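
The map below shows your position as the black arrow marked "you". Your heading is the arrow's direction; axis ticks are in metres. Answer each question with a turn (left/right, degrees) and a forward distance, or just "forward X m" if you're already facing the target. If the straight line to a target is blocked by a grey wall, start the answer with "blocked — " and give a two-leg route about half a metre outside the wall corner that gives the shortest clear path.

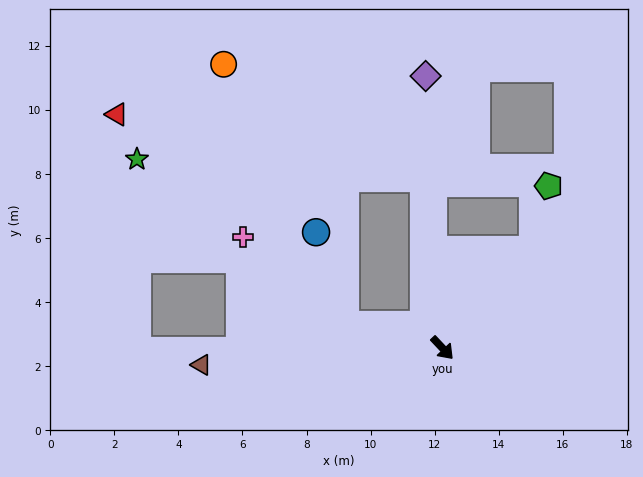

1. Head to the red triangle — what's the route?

blocked — turn left 143°, forward 5.3 m, then turn left 72°, forward 9.8 m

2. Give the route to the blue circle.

blocked — turn right 147°, forward 3.1 m, then turn right 58°, forward 3.0 m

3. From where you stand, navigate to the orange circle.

blocked — turn left 143°, forward 5.3 m, then turn left 54°, forward 7.2 m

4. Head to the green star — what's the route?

blocked — turn left 143°, forward 5.3 m, then turn left 80°, forward 9.0 m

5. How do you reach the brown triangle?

turn right 129°, forward 7.5 m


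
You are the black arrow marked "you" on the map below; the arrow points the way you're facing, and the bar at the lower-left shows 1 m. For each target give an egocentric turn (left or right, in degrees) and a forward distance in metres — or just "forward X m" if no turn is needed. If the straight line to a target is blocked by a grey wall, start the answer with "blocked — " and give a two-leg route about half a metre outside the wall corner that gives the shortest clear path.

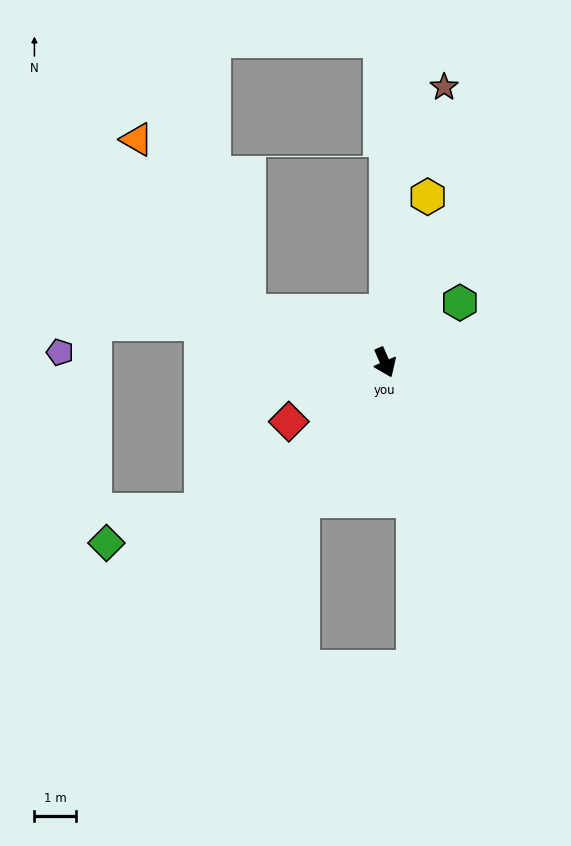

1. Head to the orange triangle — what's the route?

blocked — turn right 134°, forward 3.5 m, then turn right 37°, forward 4.9 m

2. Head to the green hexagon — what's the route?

turn left 105°, forward 2.3 m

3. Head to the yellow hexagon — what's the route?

turn left 142°, forward 4.1 m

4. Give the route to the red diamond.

turn right 82°, forward 2.7 m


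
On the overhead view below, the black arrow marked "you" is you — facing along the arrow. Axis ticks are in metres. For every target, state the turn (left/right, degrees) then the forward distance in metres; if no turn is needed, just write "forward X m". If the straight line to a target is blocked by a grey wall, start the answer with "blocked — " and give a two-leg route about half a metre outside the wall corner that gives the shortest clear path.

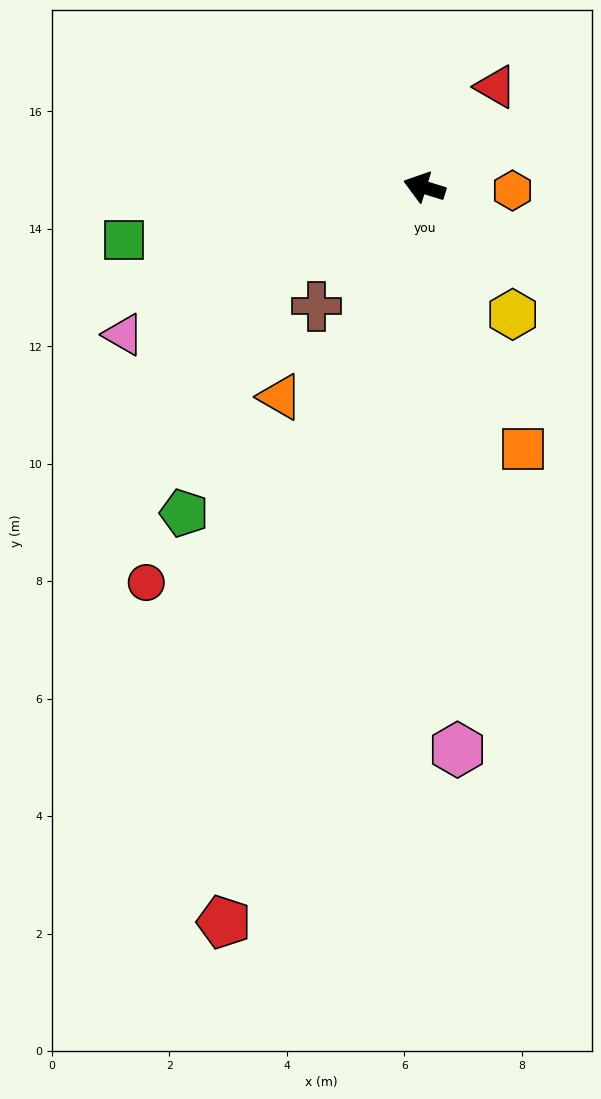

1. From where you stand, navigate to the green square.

turn left 27°, forward 5.2 m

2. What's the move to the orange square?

turn left 128°, forward 4.8 m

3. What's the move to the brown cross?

turn left 65°, forward 2.7 m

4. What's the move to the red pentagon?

turn left 92°, forward 13.0 m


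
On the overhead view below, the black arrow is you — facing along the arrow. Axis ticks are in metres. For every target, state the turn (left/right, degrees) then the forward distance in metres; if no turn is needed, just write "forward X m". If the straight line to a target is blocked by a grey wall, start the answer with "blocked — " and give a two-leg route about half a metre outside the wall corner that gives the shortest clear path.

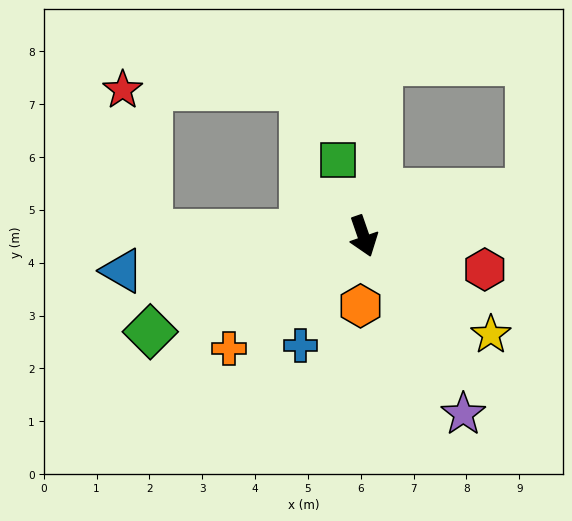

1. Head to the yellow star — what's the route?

turn left 33°, forward 3.0 m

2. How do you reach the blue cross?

turn right 49°, forward 2.4 m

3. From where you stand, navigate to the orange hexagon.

turn right 22°, forward 1.3 m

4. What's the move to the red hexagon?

turn left 56°, forward 2.4 m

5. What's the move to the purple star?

turn left 10°, forward 3.9 m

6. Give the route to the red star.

blocked — turn right 110°, forward 4.0 m, then turn right 78°, forward 2.7 m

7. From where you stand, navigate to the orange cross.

turn right 69°, forward 3.3 m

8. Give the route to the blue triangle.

turn right 101°, forward 4.6 m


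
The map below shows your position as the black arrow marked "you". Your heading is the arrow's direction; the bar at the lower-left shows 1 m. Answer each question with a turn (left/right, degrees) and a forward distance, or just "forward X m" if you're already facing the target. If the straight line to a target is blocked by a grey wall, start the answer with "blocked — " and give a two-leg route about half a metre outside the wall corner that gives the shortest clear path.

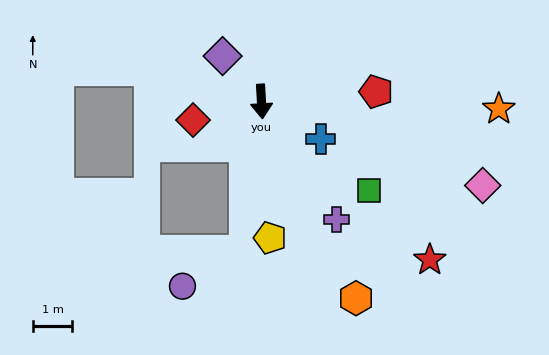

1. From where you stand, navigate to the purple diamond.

turn right 143°, forward 1.5 m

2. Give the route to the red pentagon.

turn left 92°, forward 2.9 m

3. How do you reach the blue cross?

turn left 54°, forward 1.8 m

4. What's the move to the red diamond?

turn right 78°, forward 1.8 m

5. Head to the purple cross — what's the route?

turn left 29°, forward 3.5 m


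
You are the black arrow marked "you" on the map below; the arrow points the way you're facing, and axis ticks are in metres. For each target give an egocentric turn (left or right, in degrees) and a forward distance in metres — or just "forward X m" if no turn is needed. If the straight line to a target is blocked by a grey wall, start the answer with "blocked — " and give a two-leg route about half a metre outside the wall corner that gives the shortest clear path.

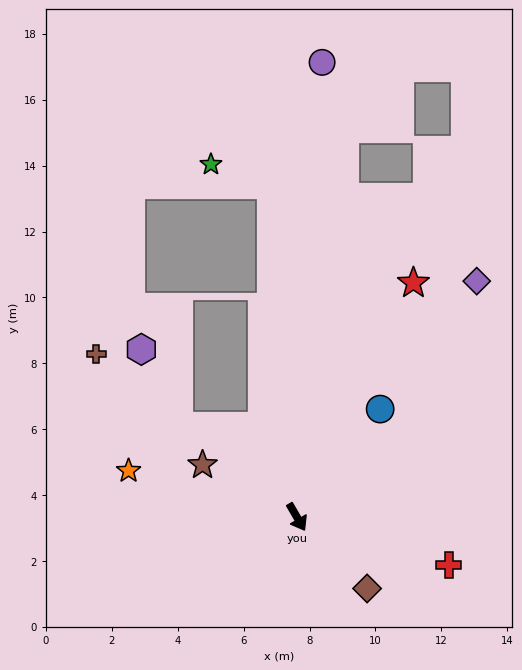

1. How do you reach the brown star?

turn right 149°, forward 3.3 m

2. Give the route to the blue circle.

turn left 112°, forward 4.1 m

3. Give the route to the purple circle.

turn left 147°, forward 13.8 m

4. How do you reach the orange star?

turn right 136°, forward 5.3 m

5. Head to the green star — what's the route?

blocked — turn left 154°, forward 10.1 m, then turn left 67°, forward 1.9 m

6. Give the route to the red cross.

turn left 42°, forward 4.8 m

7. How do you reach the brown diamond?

turn left 14°, forward 3.0 m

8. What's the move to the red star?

turn left 123°, forward 7.9 m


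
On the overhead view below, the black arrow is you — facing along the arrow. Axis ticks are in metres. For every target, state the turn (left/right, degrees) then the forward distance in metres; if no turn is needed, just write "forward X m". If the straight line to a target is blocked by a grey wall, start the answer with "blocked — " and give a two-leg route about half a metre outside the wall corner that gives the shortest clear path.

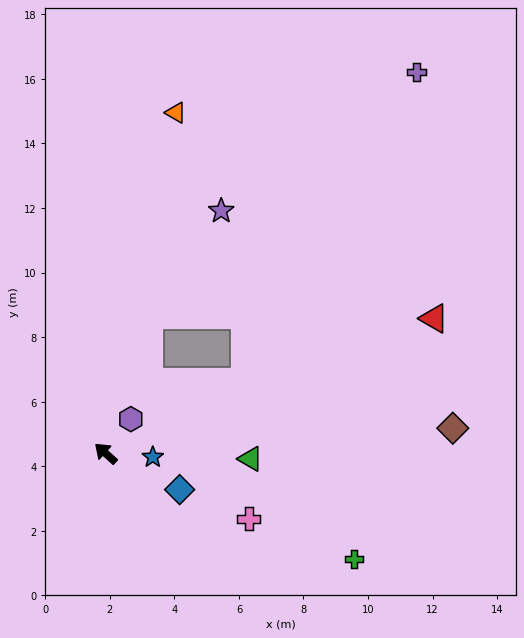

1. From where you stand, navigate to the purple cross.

blocked — turn right 111°, forward 4.8 m, then turn left 34°, forward 11.0 m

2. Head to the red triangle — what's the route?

turn right 116°, forward 11.0 m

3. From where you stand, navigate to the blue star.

turn right 143°, forward 1.5 m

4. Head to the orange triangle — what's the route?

turn right 60°, forward 10.8 m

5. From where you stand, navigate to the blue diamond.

turn right 164°, forward 2.6 m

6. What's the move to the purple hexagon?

turn right 84°, forward 1.3 m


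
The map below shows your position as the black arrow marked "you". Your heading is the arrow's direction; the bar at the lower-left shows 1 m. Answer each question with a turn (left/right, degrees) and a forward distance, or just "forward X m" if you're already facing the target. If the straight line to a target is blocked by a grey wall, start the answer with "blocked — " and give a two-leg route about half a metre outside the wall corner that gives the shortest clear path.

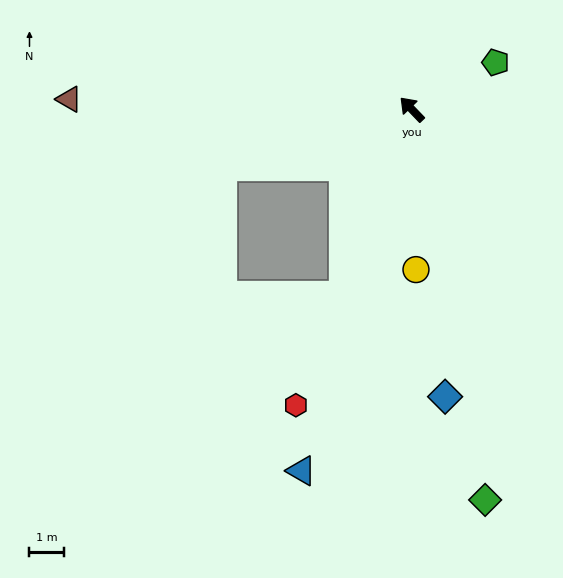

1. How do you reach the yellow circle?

turn left 138°, forward 4.7 m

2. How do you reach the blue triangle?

turn left 119°, forward 11.1 m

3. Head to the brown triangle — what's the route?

turn left 45°, forward 10.0 m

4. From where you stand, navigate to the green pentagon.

turn right 105°, forward 2.8 m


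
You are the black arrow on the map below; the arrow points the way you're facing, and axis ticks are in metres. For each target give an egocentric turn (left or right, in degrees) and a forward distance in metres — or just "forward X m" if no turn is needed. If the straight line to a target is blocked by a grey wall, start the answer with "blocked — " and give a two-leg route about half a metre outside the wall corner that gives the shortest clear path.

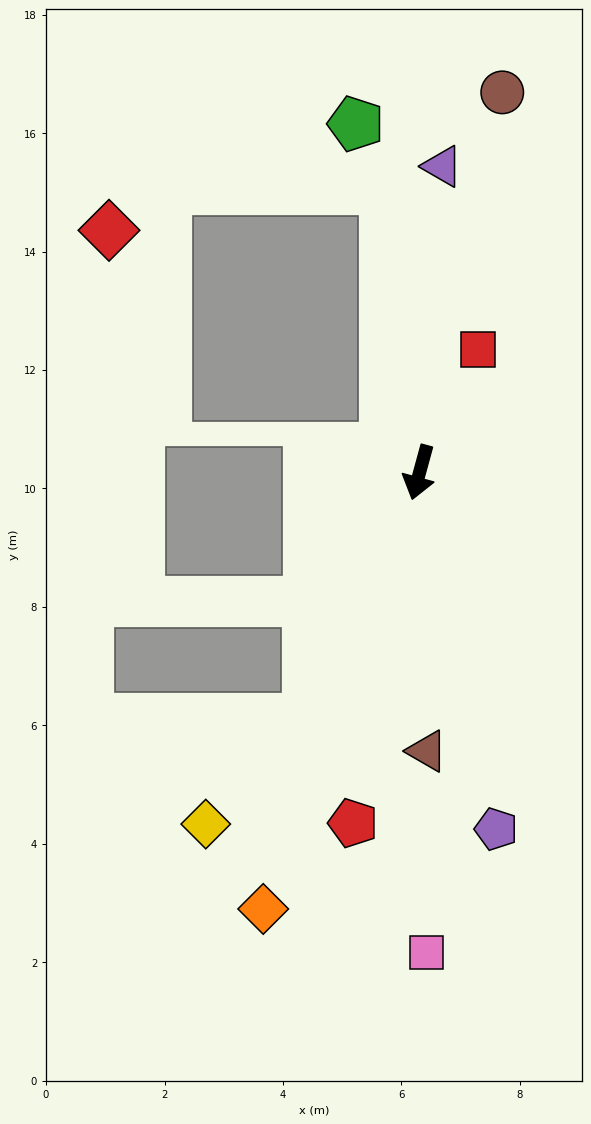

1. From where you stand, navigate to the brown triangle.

turn left 17°, forward 4.7 m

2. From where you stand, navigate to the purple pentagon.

turn left 27°, forward 6.2 m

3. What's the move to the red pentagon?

turn left 5°, forward 6.0 m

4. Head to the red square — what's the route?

turn left 170°, forward 2.3 m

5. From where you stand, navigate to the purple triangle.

turn right 169°, forward 5.2 m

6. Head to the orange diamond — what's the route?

turn right 4°, forward 7.8 m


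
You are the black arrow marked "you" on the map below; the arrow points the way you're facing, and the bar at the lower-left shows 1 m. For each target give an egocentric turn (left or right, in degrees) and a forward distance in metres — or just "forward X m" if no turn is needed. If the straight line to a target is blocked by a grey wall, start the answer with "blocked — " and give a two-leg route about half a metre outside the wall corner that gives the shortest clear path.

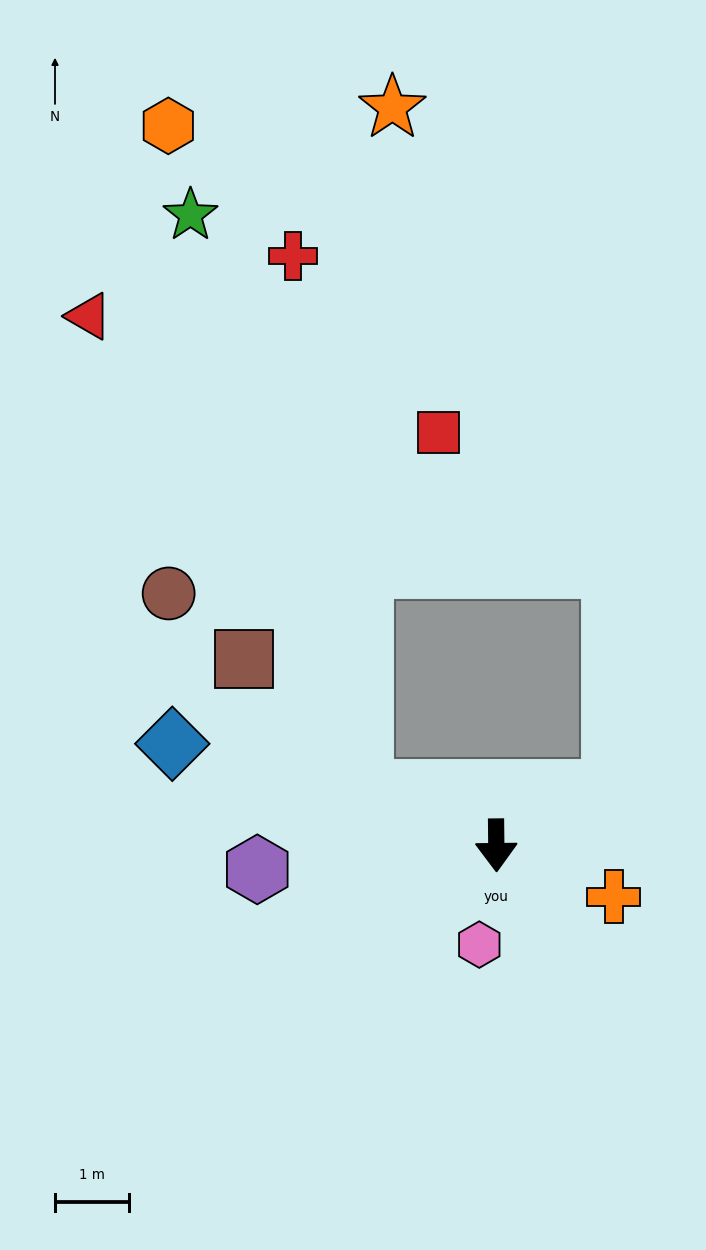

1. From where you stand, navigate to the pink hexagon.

turn right 10°, forward 1.4 m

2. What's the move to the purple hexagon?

turn right 85°, forward 3.3 m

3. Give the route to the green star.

blocked — turn right 112°, forward 2.0 m, then turn right 52°, forward 8.2 m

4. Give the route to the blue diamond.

turn right 108°, forward 4.6 m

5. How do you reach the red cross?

blocked — turn right 112°, forward 2.0 m, then turn right 61°, forward 7.3 m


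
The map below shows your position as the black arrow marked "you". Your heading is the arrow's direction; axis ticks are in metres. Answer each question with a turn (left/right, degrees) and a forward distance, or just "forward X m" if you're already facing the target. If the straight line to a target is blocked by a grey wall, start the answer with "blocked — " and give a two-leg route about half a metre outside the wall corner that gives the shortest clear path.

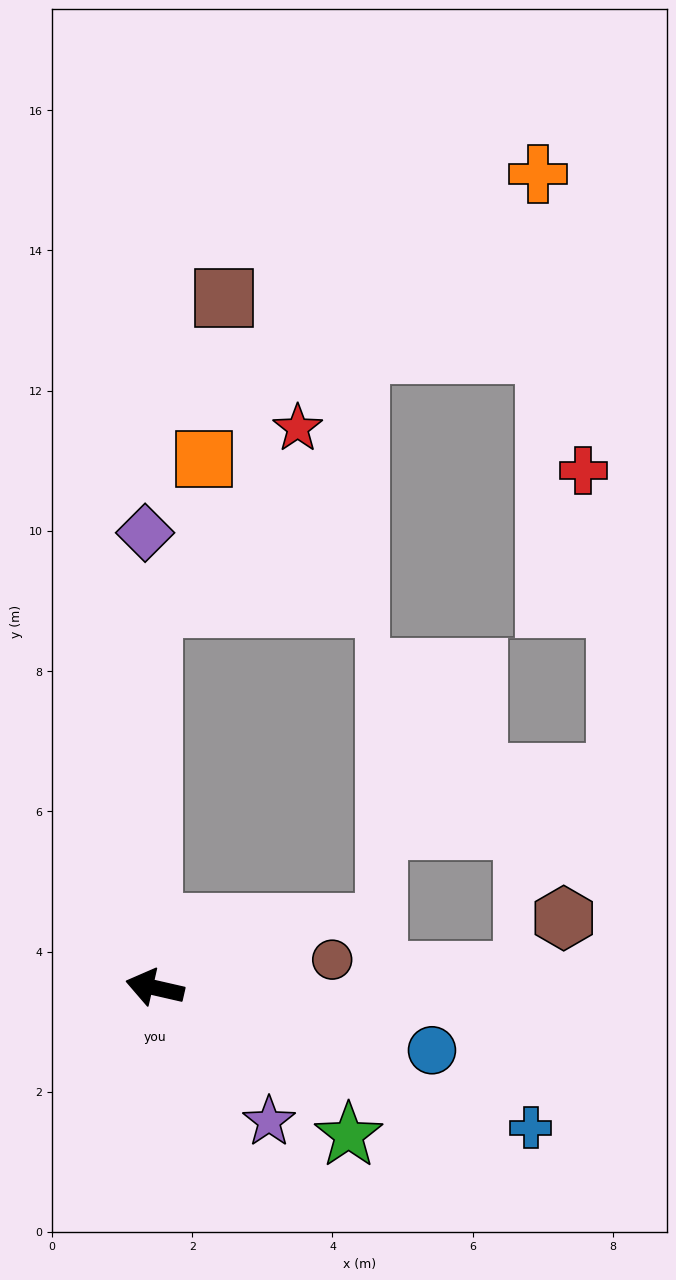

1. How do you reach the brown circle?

turn right 158°, forward 2.6 m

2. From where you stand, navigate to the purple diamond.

turn right 76°, forward 6.5 m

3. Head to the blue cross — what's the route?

turn left 172°, forward 5.7 m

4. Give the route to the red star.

blocked — turn right 77°, forward 5.4 m, then turn right 39°, forward 3.3 m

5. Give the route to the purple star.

turn left 143°, forward 2.5 m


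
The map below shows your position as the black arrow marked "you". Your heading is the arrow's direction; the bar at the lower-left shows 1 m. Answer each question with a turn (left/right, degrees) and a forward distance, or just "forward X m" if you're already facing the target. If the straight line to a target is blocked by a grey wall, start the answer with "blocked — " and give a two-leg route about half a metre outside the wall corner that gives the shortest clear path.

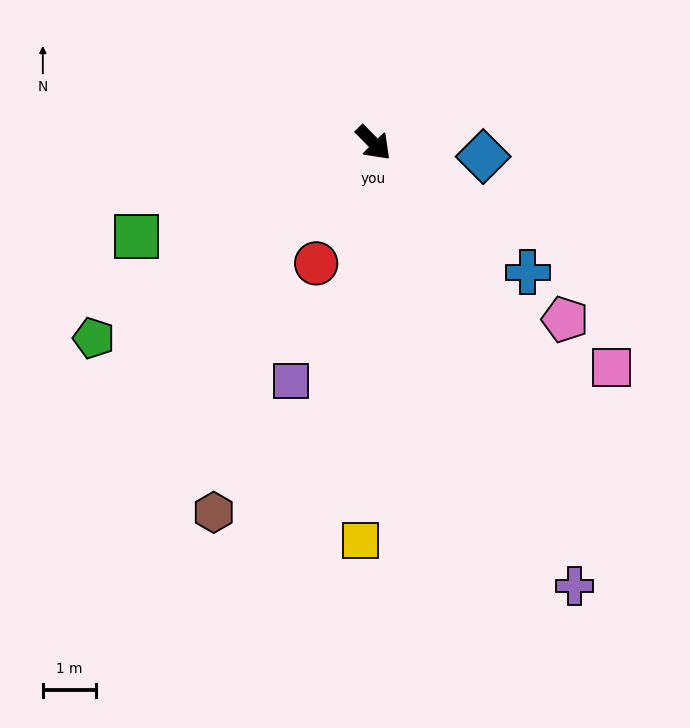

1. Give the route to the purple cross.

turn right 20°, forward 9.2 m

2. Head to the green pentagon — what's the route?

turn right 100°, forward 6.4 m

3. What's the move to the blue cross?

turn left 5°, forward 3.8 m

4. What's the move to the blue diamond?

turn left 38°, forward 2.1 m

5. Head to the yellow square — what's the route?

turn right 47°, forward 7.5 m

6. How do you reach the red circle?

turn right 70°, forward 2.5 m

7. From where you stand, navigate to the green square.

turn right 113°, forward 4.8 m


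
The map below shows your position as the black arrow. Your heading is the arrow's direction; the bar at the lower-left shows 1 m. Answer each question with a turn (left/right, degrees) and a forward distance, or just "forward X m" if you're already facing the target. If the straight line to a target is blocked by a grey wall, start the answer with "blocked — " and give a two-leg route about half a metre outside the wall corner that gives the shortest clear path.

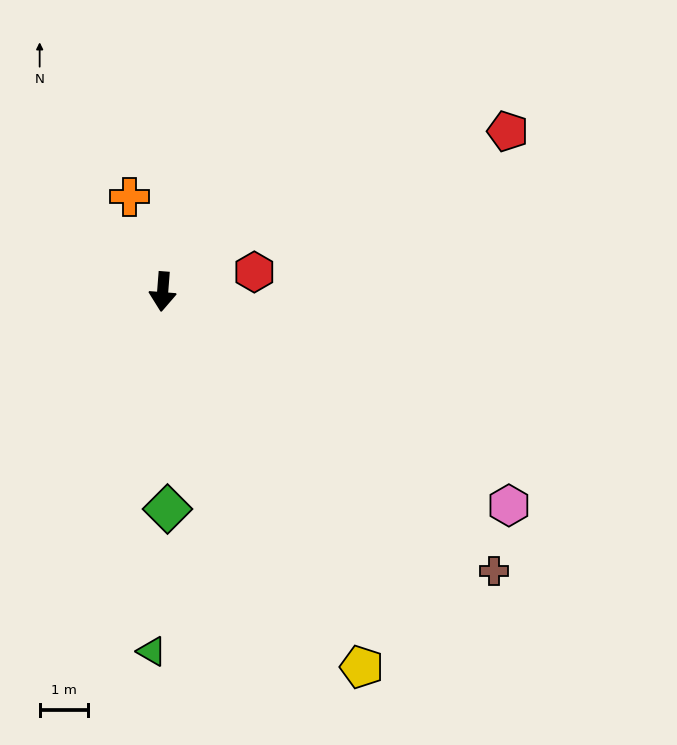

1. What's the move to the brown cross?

turn left 54°, forward 9.0 m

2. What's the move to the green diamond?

turn left 6°, forward 4.5 m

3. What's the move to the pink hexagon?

turn left 63°, forward 8.4 m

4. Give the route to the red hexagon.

turn left 107°, forward 1.9 m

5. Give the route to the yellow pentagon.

turn left 32°, forward 8.8 m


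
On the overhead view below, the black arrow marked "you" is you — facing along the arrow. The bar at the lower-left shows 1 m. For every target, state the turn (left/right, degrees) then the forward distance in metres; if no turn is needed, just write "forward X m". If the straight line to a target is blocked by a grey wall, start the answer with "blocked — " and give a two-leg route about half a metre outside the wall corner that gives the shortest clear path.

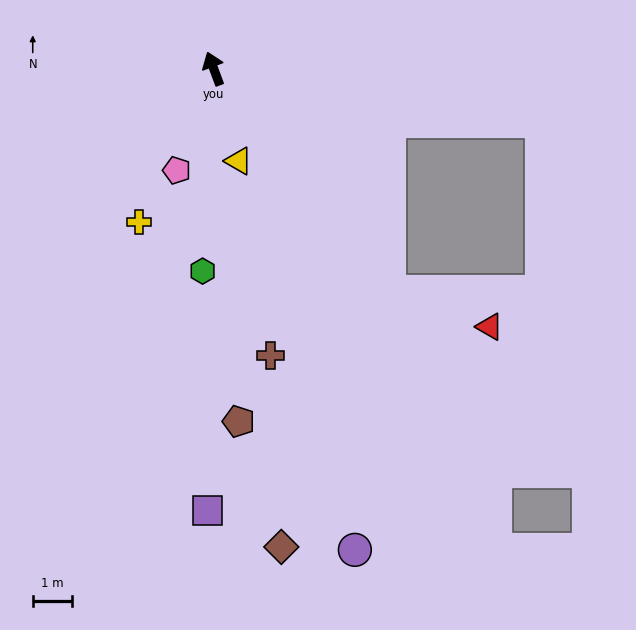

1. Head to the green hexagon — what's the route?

turn left 156°, forward 5.2 m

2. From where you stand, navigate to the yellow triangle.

turn left 175°, forward 2.5 m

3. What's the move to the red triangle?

blocked — turn right 162°, forward 7.3 m, then turn left 32°, forward 2.7 m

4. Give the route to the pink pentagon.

turn left 140°, forward 2.8 m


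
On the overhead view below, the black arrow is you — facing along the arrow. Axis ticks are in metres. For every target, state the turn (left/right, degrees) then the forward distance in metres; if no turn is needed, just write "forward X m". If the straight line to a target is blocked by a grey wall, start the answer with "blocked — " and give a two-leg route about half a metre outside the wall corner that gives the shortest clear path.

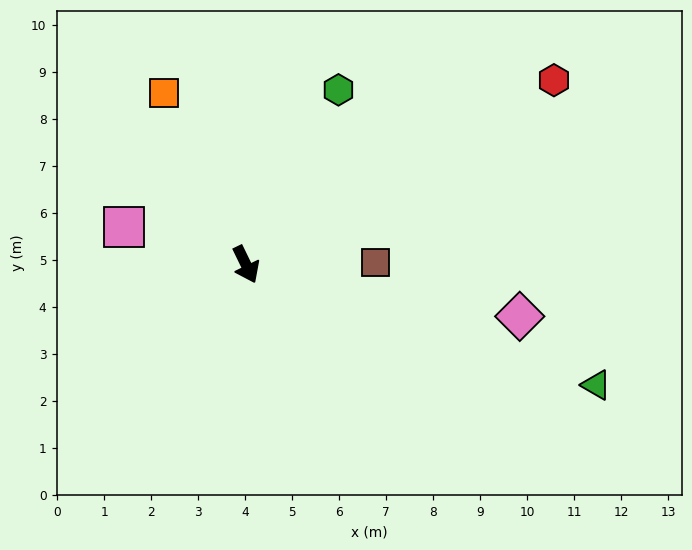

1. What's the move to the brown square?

turn left 65°, forward 2.8 m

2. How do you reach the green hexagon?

turn left 126°, forward 4.2 m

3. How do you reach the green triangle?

turn left 45°, forward 7.9 m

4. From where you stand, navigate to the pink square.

turn right 133°, forward 2.7 m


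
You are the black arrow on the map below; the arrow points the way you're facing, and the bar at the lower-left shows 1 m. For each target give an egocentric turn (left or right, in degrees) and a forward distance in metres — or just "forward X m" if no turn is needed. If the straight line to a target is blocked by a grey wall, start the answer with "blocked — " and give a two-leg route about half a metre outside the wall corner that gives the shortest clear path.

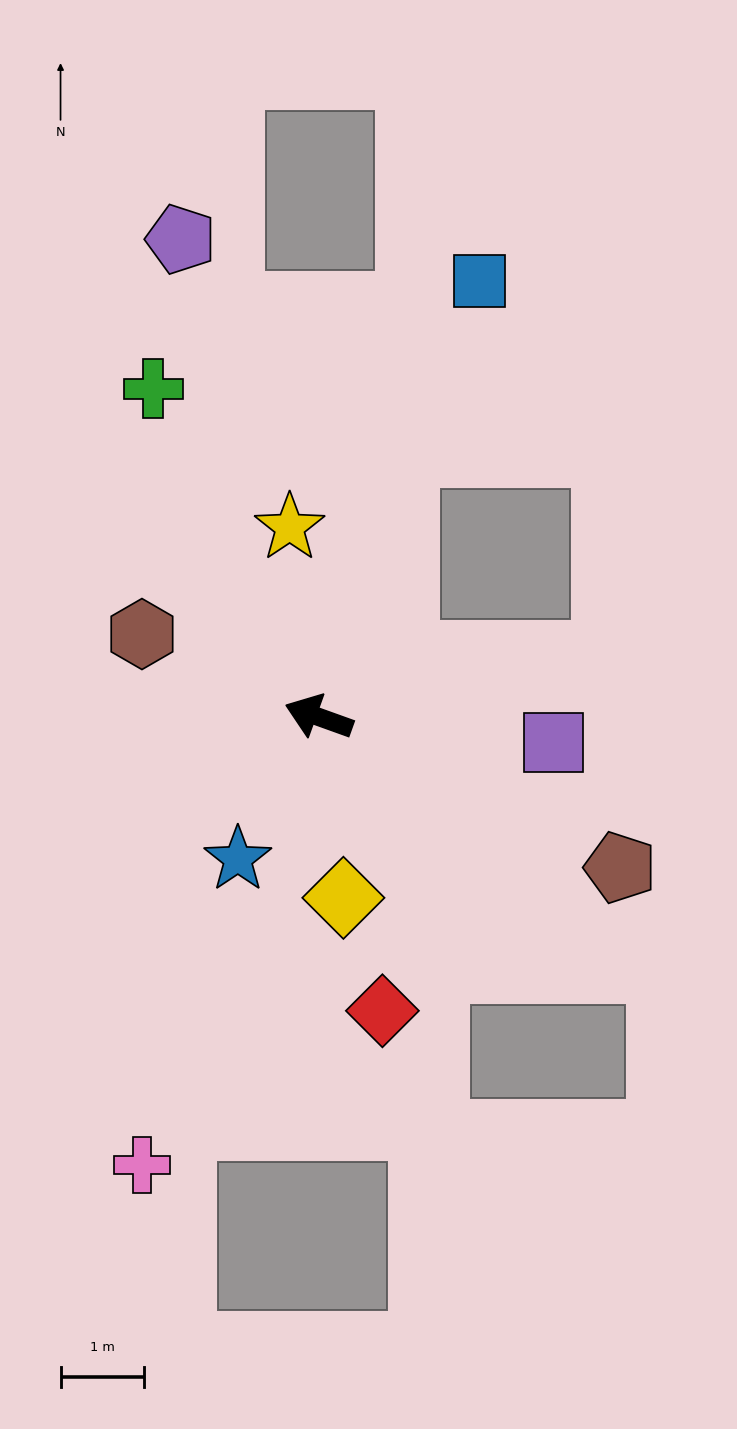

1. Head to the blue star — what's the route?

turn left 80°, forward 2.0 m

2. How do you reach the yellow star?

turn right 62°, forward 2.3 m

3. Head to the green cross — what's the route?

turn right 43°, forward 4.4 m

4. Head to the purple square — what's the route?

turn right 166°, forward 2.8 m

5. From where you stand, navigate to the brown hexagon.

turn right 5°, forward 2.3 m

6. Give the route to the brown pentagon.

turn left 173°, forward 4.0 m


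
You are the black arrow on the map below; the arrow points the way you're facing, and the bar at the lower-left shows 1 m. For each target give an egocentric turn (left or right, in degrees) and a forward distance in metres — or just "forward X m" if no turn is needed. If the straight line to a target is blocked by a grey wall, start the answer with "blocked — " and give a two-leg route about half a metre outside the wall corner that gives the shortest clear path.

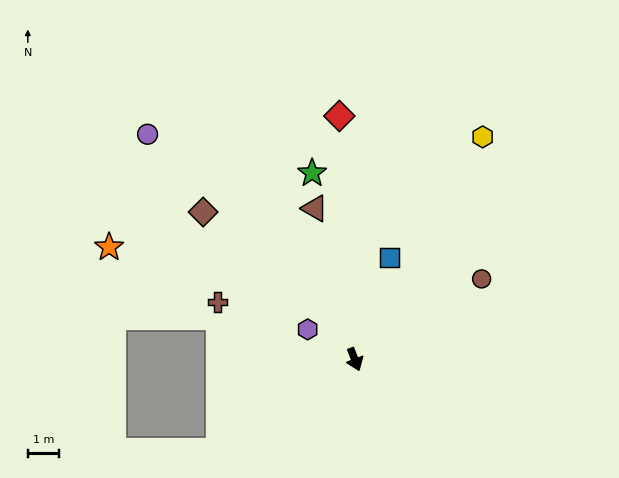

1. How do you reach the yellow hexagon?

turn left 129°, forward 8.1 m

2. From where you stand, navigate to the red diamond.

turn left 163°, forward 7.7 m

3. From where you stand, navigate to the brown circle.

turn left 101°, forward 4.8 m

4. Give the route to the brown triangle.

turn left 174°, forward 5.0 m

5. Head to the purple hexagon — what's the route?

turn right 144°, forward 1.8 m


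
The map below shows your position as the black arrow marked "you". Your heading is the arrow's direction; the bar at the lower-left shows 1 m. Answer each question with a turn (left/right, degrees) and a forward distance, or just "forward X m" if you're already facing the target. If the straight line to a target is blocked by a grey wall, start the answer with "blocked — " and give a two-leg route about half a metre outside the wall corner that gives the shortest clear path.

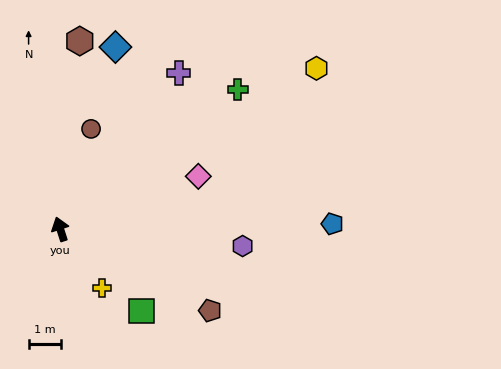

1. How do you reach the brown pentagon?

turn right 136°, forward 5.2 m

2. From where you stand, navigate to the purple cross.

turn right 55°, forward 6.0 m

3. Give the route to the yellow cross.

turn right 163°, forward 2.2 m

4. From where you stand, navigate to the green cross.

turn right 70°, forward 6.9 m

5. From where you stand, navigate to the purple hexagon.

turn right 113°, forward 5.6 m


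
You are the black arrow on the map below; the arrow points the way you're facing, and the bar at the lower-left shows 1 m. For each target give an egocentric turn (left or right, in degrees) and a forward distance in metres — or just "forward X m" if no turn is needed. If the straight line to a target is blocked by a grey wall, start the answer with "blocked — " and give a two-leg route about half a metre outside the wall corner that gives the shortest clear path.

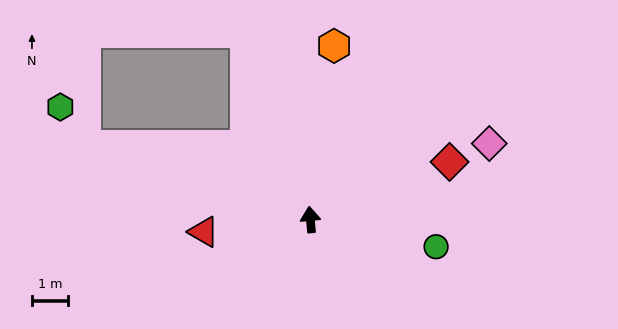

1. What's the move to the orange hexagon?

turn right 13°, forward 4.8 m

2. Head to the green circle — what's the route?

turn right 108°, forward 3.5 m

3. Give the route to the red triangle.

turn left 91°, forward 3.0 m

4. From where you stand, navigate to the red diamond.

turn right 73°, forward 4.1 m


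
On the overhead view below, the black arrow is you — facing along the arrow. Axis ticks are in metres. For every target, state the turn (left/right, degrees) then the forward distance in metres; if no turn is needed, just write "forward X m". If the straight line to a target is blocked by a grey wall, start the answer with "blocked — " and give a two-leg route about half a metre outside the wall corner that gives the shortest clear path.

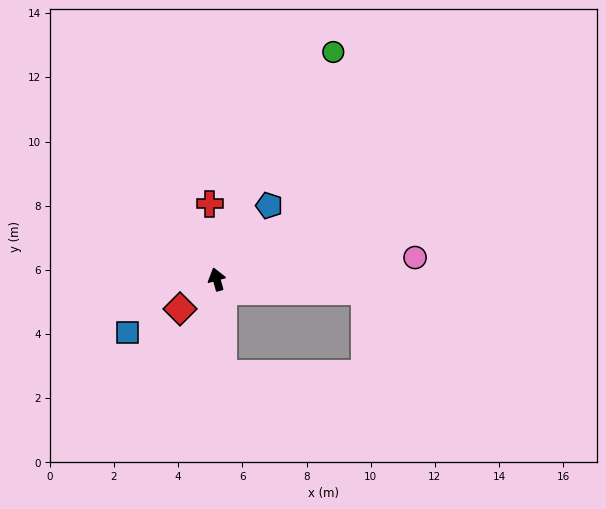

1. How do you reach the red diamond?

turn left 113°, forward 1.5 m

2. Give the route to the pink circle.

turn right 99°, forward 6.2 m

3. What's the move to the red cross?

turn right 10°, forward 2.4 m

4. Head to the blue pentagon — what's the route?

turn right 51°, forward 2.8 m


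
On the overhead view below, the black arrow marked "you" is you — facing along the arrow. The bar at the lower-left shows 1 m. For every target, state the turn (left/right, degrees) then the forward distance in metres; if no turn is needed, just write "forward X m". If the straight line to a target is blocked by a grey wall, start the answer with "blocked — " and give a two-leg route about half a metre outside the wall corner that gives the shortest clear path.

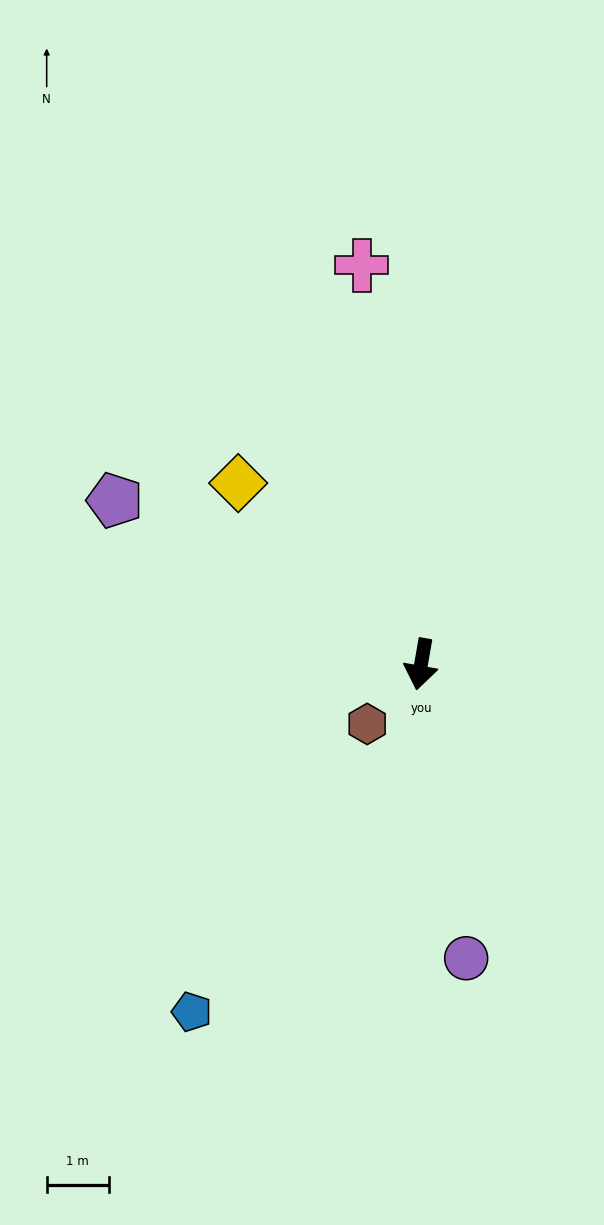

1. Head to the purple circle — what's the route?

turn left 19°, forward 4.8 m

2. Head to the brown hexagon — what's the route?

turn right 32°, forward 1.3 m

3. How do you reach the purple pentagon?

turn right 108°, forward 5.6 m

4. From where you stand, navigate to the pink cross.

turn right 162°, forward 6.5 m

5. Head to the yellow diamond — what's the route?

turn right 125°, forward 4.1 m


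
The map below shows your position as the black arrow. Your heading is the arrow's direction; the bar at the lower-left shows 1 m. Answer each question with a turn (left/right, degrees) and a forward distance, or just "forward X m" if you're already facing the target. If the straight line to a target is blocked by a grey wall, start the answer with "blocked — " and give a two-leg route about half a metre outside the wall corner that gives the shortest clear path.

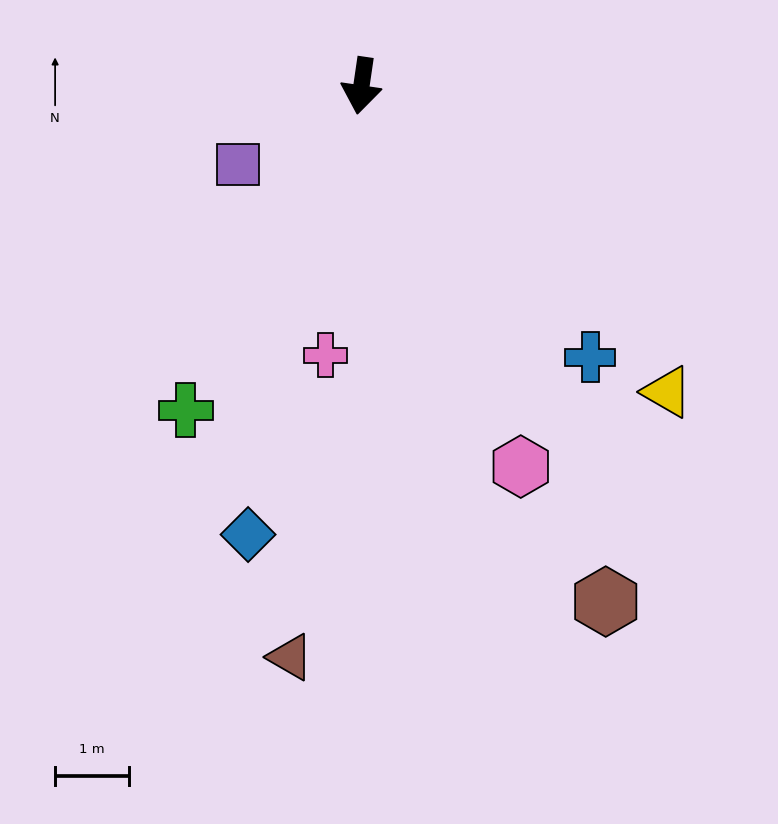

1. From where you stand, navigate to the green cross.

turn right 20°, forward 5.0 m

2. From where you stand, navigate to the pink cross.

forward 3.7 m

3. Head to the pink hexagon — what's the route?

turn left 31°, forward 5.6 m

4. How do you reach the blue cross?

turn left 48°, forward 4.8 m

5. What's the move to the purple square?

turn right 49°, forward 2.0 m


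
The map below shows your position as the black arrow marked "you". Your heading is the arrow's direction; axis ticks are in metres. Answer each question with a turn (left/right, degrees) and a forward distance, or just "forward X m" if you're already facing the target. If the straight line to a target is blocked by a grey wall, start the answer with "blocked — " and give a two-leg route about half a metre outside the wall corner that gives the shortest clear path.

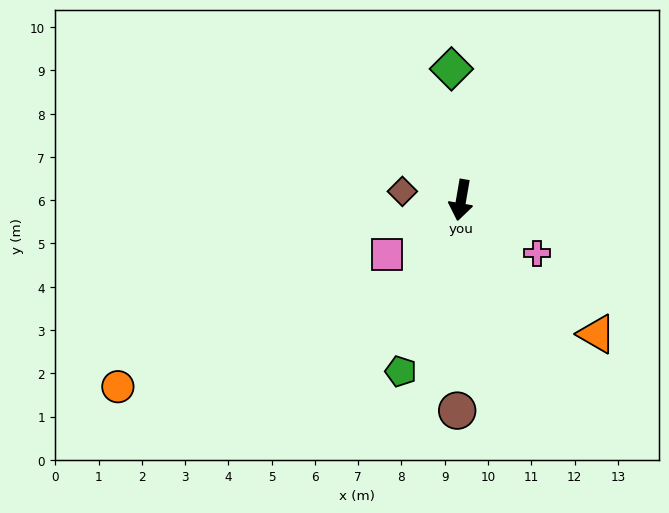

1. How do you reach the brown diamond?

turn right 89°, forward 1.4 m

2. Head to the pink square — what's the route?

turn right 44°, forward 2.1 m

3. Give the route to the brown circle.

turn left 9°, forward 4.9 m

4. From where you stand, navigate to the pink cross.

turn left 65°, forward 2.1 m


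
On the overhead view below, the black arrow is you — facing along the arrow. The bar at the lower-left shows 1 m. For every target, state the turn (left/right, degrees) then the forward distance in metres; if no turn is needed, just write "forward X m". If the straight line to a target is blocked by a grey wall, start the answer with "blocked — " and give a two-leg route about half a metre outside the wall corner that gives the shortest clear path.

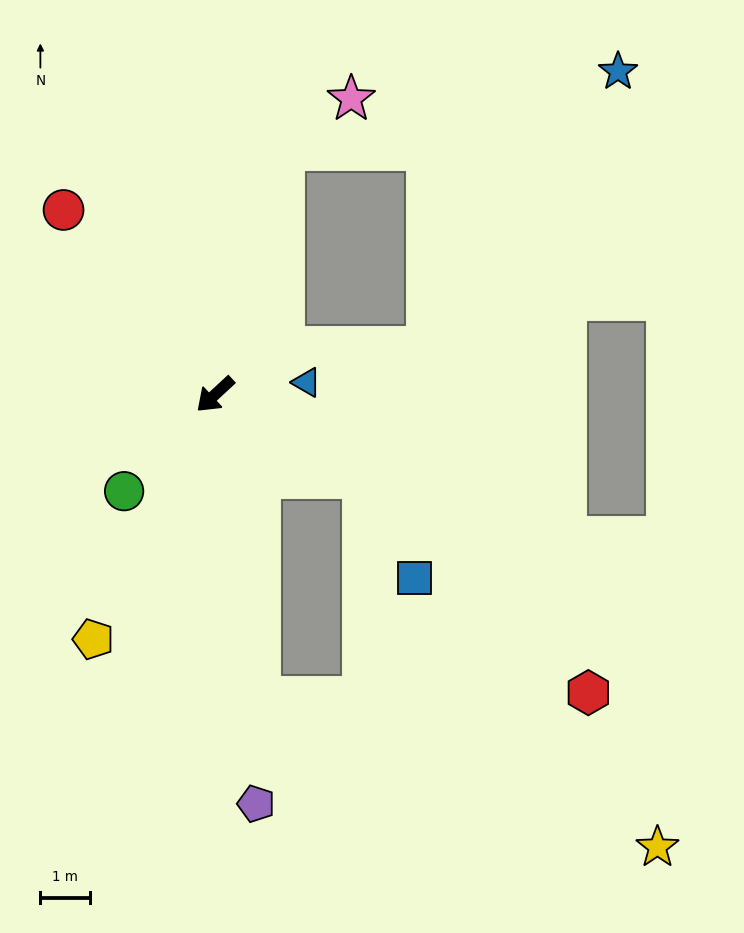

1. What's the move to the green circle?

turn left 4°, forward 2.7 m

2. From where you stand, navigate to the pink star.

blocked — turn right 149°, forward 5.2 m, then turn right 37°, forward 1.7 m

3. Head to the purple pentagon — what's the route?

turn left 53°, forward 8.4 m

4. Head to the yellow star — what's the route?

blocked — turn left 56°, forward 6.2 m, then turn left 61°, forward 8.6 m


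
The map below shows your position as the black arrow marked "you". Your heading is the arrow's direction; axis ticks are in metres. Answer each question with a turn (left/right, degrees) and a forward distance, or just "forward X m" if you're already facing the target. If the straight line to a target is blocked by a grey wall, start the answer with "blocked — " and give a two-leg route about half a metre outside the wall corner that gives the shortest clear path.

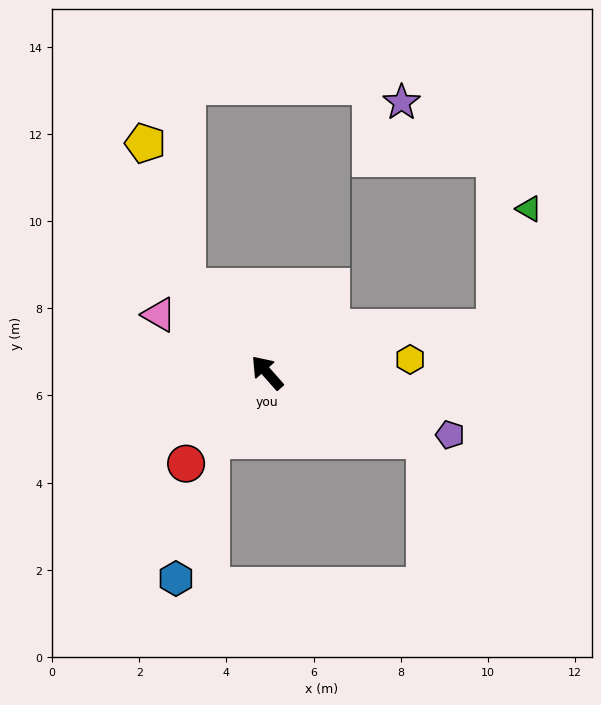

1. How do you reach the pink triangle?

turn left 20°, forward 2.8 m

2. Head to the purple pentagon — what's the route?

turn right 150°, forward 4.4 m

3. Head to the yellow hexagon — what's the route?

turn right 126°, forward 3.3 m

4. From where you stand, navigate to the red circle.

turn left 97°, forward 2.8 m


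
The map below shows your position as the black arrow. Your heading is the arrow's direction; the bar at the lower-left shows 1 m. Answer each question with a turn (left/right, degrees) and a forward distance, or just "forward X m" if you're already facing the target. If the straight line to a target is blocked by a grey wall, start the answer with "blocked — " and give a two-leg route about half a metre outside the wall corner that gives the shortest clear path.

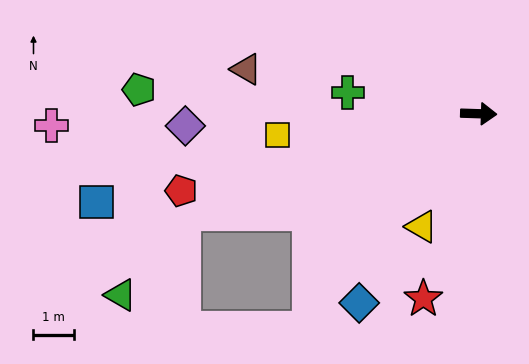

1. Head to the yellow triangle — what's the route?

turn right 115°, forward 3.2 m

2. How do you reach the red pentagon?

turn right 164°, forward 7.7 m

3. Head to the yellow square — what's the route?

turn right 172°, forward 5.1 m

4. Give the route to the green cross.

turn left 173°, forward 3.3 m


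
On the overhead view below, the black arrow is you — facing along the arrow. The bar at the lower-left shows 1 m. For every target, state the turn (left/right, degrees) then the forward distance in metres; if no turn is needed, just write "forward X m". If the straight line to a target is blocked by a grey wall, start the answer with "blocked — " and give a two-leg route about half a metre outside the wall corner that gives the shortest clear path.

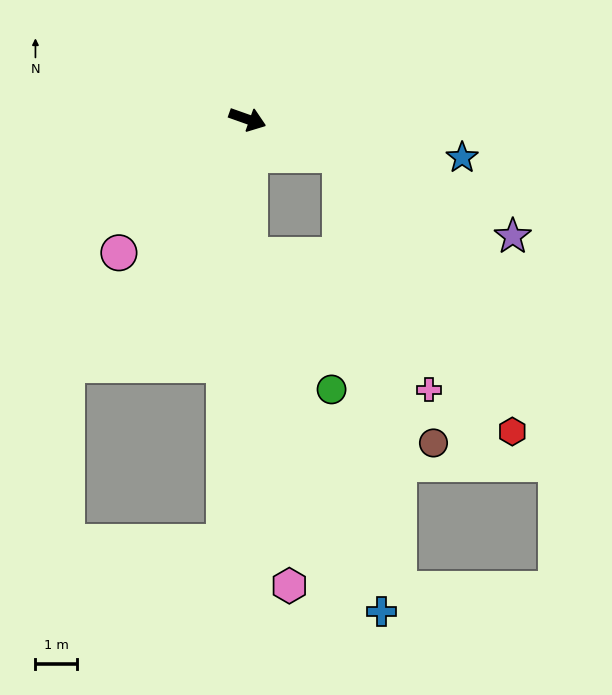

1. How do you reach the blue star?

turn left 9°, forward 5.2 m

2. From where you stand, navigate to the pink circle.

turn right 114°, forward 4.4 m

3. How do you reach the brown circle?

blocked — turn right 69°, forward 3.2 m, then turn left 43°, forward 6.3 m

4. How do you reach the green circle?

blocked — turn right 69°, forward 3.2 m, then turn left 30°, forward 3.7 m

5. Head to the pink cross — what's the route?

blocked — forward 2.4 m, then turn right 50°, forward 6.0 m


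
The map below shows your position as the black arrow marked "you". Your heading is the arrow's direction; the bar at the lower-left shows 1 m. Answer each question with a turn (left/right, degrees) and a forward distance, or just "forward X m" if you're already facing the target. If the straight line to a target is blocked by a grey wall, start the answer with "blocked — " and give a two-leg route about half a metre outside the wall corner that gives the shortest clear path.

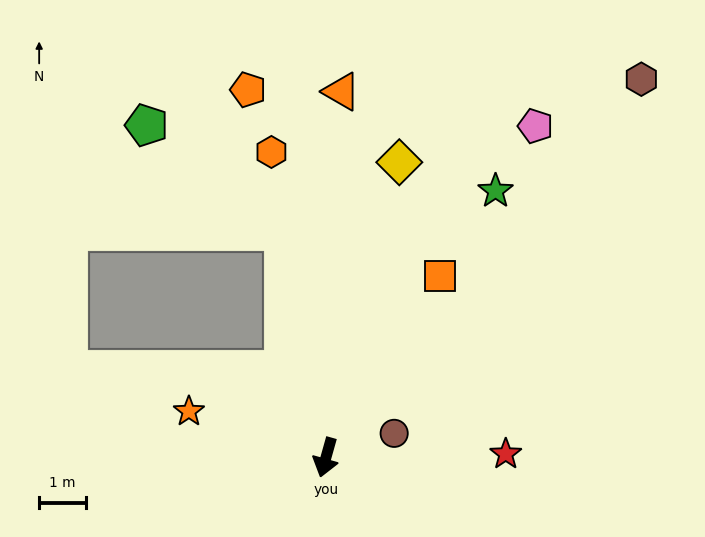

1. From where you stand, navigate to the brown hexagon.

turn left 156°, forward 10.5 m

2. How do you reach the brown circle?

turn left 125°, forward 1.5 m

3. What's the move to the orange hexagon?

turn right 154°, forward 6.6 m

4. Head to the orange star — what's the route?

turn right 93°, forward 3.1 m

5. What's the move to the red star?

turn left 107°, forward 3.8 m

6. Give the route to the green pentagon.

blocked — turn right 154°, forward 4.9 m, then turn left 42°, forward 3.7 m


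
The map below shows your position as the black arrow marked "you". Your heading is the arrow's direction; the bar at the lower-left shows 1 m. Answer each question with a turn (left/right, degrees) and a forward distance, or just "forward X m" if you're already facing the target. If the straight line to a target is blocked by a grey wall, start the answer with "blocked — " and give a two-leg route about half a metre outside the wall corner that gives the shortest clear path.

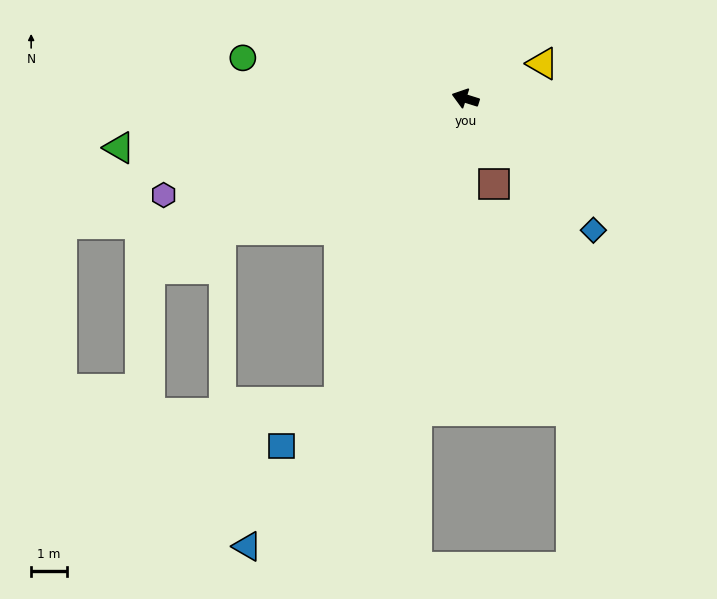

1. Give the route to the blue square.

blocked — turn left 85°, forward 9.2 m, then turn right 31°, forward 2.0 m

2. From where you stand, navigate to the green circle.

turn left 7°, forward 6.3 m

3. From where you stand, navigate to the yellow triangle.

turn right 138°, forward 2.4 m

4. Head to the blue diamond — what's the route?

turn left 152°, forward 5.1 m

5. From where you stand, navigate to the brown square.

turn left 126°, forward 2.5 m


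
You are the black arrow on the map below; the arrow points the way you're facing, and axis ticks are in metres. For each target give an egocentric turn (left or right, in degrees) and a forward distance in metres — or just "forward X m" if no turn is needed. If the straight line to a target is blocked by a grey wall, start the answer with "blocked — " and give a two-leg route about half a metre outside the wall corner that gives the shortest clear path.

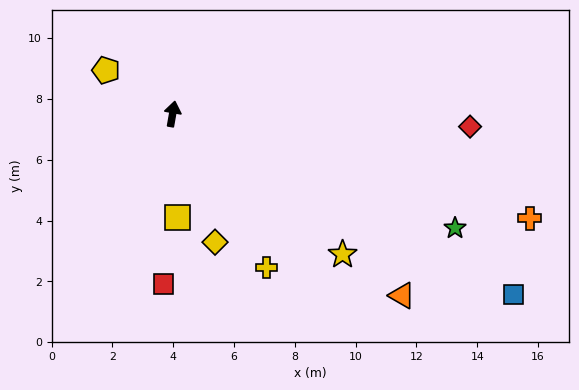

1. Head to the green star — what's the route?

turn right 102°, forward 10.0 m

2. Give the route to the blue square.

turn right 108°, forward 12.7 m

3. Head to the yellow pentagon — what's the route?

turn left 67°, forward 2.6 m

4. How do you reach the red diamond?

turn right 82°, forward 9.8 m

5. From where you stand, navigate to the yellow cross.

turn right 139°, forward 5.9 m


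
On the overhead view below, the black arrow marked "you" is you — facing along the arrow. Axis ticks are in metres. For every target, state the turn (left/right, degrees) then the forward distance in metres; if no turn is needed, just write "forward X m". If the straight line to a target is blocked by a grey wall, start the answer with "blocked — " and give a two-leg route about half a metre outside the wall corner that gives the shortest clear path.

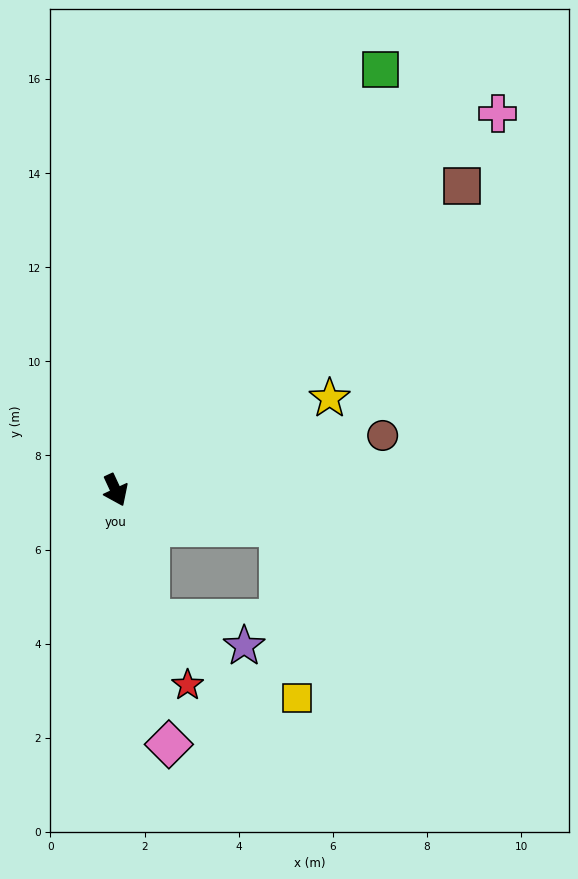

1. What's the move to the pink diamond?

turn right 13°, forward 5.5 m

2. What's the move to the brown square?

turn left 106°, forward 9.8 m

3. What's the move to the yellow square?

blocked — turn left 52°, forward 3.6 m, then turn right 71°, forward 3.7 m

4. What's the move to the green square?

turn left 123°, forward 10.6 m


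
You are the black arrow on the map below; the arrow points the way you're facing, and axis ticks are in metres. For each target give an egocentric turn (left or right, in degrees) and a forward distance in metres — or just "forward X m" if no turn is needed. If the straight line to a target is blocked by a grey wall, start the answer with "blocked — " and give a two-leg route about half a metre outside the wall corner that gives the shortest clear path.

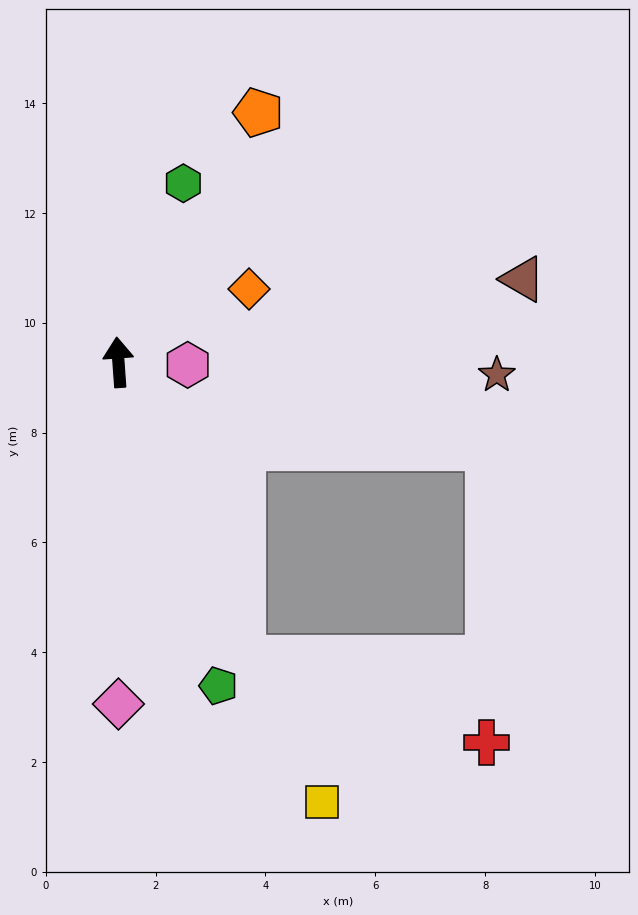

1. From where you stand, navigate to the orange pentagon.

turn right 33°, forward 5.2 m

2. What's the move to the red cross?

blocked — turn right 161°, forward 5.8 m, then turn left 48°, forward 4.7 m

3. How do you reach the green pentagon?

turn right 167°, forward 6.2 m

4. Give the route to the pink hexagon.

turn right 96°, forward 1.3 m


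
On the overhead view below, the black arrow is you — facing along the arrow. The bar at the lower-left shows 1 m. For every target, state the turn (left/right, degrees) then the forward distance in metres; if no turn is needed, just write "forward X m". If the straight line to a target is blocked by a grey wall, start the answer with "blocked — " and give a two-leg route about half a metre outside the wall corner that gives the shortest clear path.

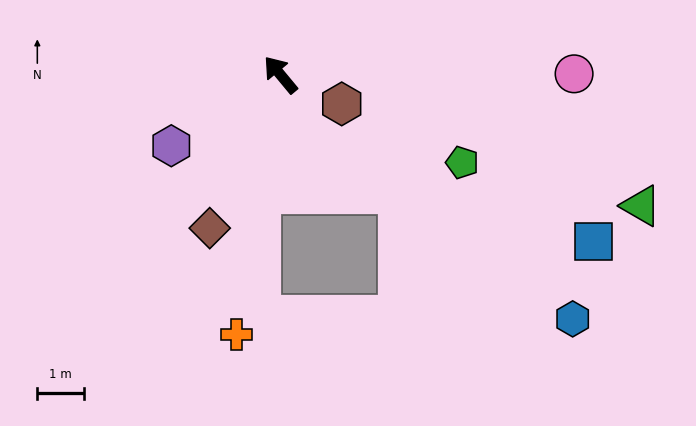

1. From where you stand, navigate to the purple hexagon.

turn left 83°, forward 2.8 m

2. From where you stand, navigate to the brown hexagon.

turn right 155°, forward 1.5 m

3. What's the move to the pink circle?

turn right 130°, forward 6.3 m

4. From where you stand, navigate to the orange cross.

turn left 131°, forward 5.7 m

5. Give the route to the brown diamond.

turn left 116°, forward 3.6 m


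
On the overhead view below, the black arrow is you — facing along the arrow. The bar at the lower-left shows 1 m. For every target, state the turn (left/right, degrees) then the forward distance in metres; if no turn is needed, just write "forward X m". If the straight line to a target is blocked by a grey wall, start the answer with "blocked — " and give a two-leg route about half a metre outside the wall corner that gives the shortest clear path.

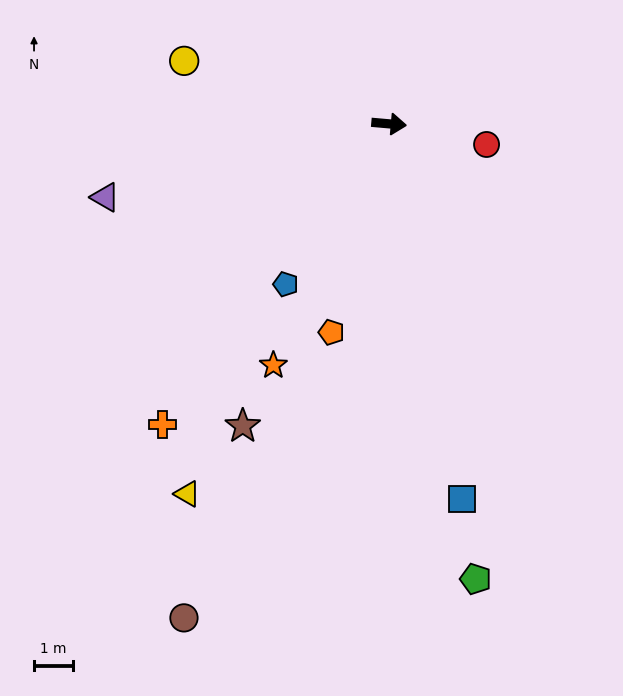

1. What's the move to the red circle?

turn right 7°, forward 2.6 m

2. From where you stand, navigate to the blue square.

turn right 74°, forward 9.9 m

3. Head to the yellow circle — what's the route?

turn left 168°, forward 5.6 m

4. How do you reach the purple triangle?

turn right 160°, forward 7.6 m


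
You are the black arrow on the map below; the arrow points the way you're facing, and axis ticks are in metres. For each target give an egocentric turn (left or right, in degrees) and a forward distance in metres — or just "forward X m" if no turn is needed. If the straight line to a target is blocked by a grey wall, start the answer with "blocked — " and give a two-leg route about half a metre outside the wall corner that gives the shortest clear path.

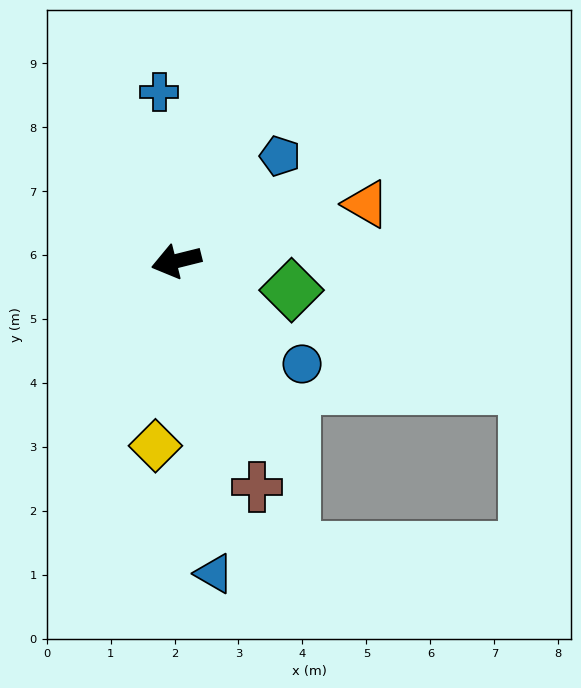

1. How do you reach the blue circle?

turn left 127°, forward 2.5 m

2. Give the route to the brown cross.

turn left 96°, forward 3.8 m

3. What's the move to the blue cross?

turn right 98°, forward 2.7 m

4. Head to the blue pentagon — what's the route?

turn right 149°, forward 2.3 m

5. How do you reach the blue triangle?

turn left 83°, forward 4.9 m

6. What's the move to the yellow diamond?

turn left 70°, forward 2.9 m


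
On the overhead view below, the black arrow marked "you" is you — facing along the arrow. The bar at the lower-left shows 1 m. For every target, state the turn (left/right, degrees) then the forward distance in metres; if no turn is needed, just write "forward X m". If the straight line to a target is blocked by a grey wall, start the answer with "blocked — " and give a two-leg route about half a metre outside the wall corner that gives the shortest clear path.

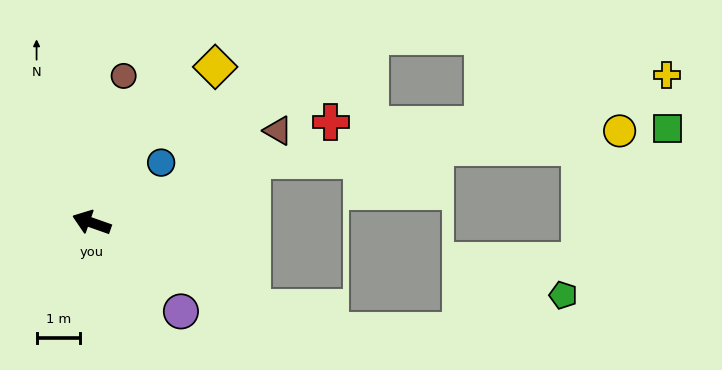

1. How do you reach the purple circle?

turn left 155°, forward 2.9 m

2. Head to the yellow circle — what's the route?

blocked — turn right 139°, forward 4.0 m, then turn right 17°, forward 8.5 m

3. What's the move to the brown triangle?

turn right 134°, forward 4.8 m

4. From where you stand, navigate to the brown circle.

turn right 83°, forward 3.5 m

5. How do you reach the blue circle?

turn right 120°, forward 2.1 m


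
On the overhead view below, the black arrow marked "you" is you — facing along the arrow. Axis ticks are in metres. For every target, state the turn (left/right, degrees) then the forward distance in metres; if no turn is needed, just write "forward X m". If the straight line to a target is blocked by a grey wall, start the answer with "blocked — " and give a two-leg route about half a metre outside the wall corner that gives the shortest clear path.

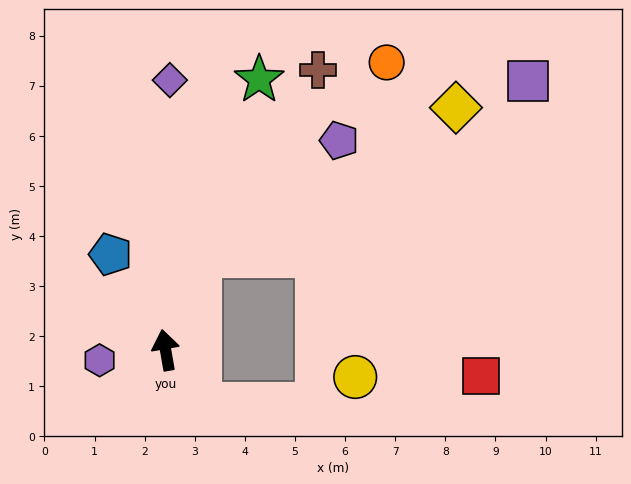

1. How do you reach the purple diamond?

turn right 11°, forward 5.4 m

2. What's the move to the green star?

turn right 29°, forward 5.7 m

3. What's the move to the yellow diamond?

blocked — turn right 30°, forward 2.0 m, then turn right 40°, forward 5.9 m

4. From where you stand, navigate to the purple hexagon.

turn left 89°, forward 1.3 m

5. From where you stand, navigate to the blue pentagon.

turn left 20°, forward 2.2 m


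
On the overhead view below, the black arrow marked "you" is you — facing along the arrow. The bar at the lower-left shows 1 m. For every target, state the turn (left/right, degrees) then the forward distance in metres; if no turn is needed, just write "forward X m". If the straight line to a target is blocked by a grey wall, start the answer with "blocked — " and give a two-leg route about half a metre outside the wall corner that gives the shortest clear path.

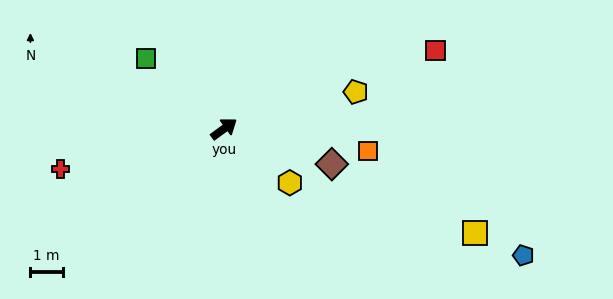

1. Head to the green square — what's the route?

turn left 102°, forward 3.2 m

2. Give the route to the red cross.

turn left 158°, forward 5.2 m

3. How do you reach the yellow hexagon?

turn right 76°, forward 2.6 m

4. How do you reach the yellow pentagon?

turn right 21°, forward 4.2 m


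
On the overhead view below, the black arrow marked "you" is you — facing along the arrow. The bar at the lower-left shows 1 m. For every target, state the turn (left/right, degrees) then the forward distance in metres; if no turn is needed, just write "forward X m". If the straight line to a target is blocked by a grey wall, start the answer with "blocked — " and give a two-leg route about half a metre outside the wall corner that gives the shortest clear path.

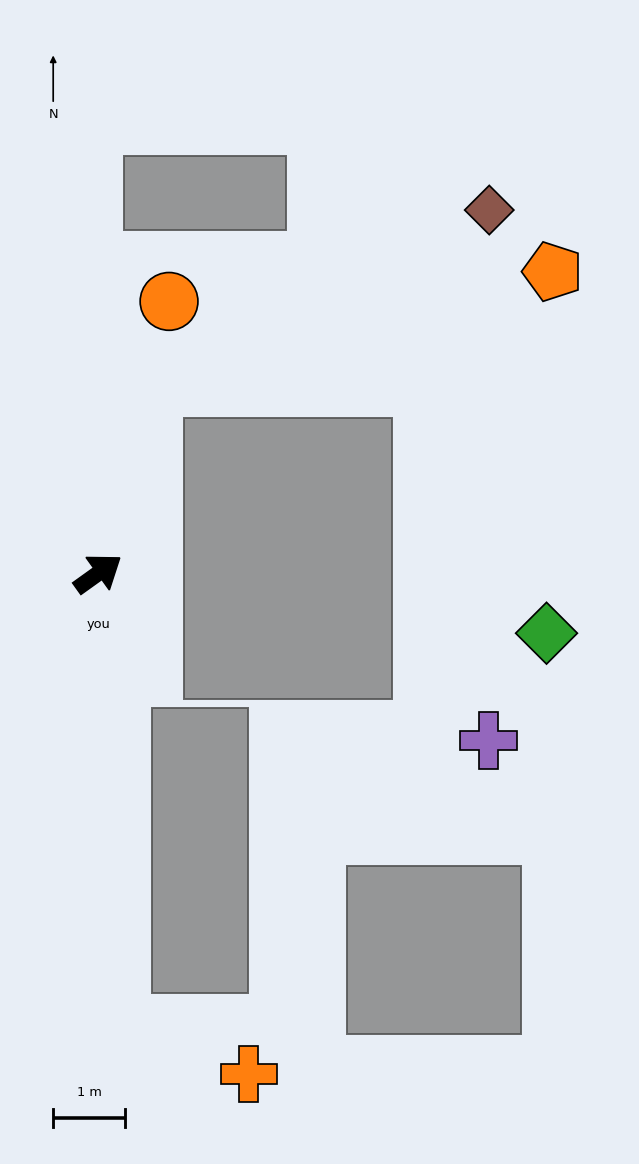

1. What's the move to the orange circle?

turn left 40°, forward 3.9 m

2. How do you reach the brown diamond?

blocked — turn left 38°, forward 2.7 m, then turn right 46°, forward 5.3 m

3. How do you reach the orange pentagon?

blocked — turn left 38°, forward 2.7 m, then turn right 58°, forward 5.8 m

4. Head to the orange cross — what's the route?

blocked — turn right 123°, forward 6.3 m, then turn left 67°, forward 1.9 m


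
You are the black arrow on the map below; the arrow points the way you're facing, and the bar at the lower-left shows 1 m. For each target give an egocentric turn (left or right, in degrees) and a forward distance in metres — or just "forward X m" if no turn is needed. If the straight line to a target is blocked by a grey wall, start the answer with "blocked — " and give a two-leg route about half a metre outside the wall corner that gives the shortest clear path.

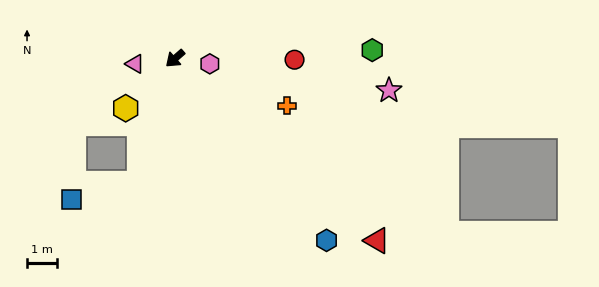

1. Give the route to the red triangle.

turn left 97°, forward 9.1 m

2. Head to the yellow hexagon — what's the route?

turn left 4°, forward 2.3 m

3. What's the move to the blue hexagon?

turn left 89°, forward 7.9 m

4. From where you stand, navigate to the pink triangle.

turn right 34°, forward 1.4 m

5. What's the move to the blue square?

blocked — turn left 33°, forward 4.4 m, then turn right 62°, forward 2.3 m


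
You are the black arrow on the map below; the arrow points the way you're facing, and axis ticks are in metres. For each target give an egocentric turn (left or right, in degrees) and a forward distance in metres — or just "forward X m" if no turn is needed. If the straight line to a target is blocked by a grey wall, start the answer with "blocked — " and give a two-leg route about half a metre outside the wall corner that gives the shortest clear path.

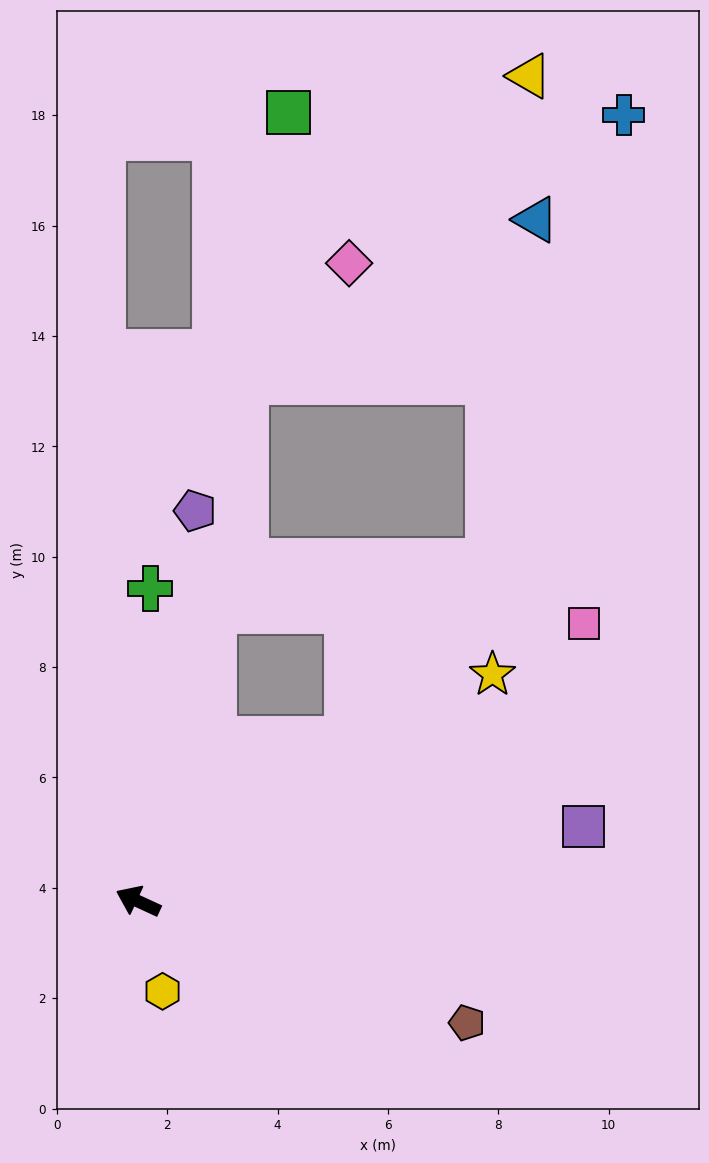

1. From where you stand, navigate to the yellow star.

turn right 123°, forward 7.6 m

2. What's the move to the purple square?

turn right 146°, forward 8.2 m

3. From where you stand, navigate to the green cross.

turn right 67°, forward 5.7 m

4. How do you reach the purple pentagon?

turn right 74°, forward 7.1 m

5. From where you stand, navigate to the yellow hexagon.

turn left 130°, forward 1.7 m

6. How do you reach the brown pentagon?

turn right 176°, forward 6.4 m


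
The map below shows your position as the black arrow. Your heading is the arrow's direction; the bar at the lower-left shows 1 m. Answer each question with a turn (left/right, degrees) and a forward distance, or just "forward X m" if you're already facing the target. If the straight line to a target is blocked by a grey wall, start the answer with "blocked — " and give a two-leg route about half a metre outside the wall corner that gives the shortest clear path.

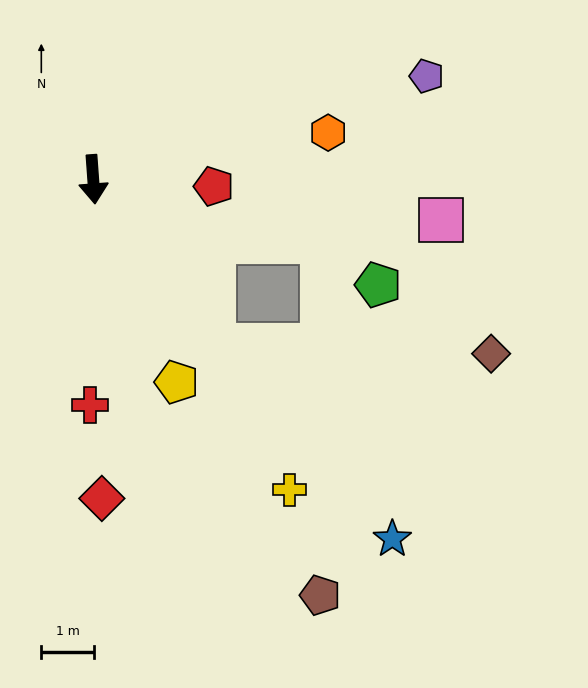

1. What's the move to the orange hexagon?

turn left 97°, forward 4.6 m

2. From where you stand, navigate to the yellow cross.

turn left 28°, forward 7.0 m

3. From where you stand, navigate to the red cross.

turn right 5°, forward 4.3 m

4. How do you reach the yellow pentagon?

turn left 18°, forward 4.2 m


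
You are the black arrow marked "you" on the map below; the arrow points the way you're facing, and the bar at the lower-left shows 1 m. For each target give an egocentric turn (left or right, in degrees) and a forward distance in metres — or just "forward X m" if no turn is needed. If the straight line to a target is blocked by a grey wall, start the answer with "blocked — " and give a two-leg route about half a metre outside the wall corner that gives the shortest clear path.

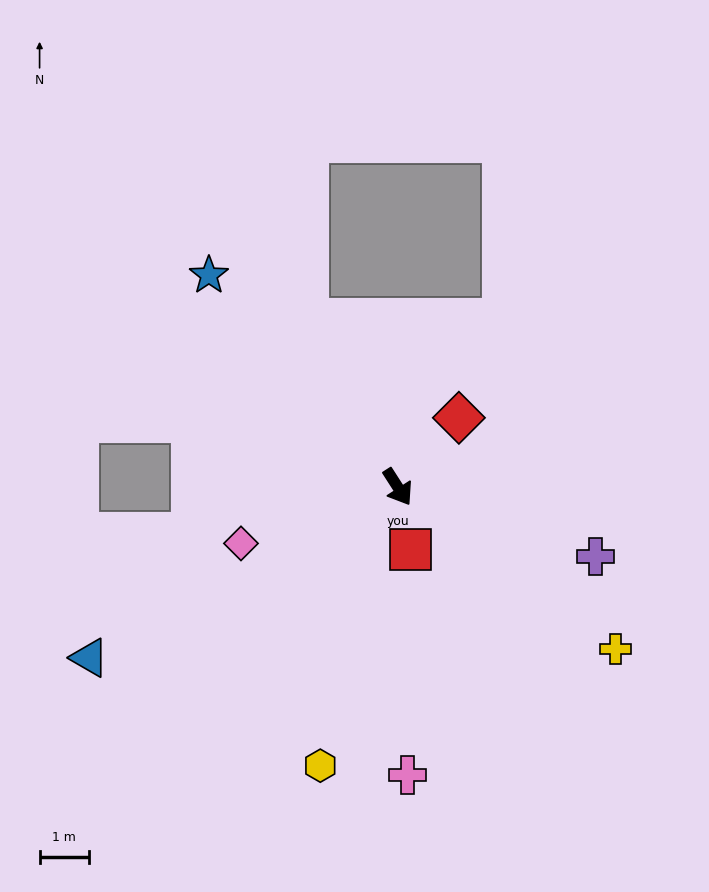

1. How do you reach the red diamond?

turn left 106°, forward 1.9 m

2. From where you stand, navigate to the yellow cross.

turn left 21°, forward 5.5 m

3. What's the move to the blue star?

turn right 171°, forward 5.7 m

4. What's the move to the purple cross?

turn left 38°, forward 4.2 m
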